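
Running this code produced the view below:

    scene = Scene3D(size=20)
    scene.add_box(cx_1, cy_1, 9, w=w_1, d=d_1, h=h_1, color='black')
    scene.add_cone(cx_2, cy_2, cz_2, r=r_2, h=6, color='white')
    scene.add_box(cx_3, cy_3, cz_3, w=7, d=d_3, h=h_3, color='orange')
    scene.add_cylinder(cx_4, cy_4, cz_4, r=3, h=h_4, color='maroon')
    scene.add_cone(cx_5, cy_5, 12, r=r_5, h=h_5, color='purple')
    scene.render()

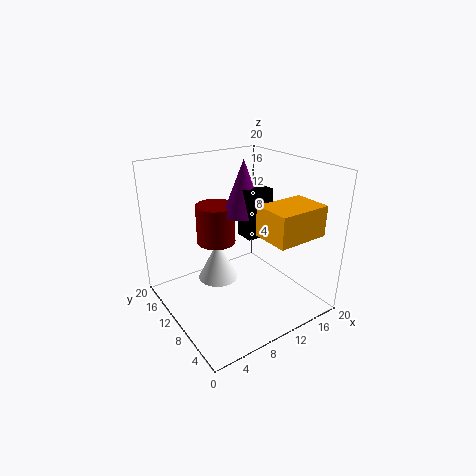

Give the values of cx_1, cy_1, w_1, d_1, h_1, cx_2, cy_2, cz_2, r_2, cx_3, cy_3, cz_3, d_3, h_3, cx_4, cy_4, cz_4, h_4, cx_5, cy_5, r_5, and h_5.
cx_1 = 12; cy_1 = 10; w_1 = 4; d_1 = 3; h_1 = 7; cx_2 = 9; cy_2 = 14; cz_2 = 2; r_2 = 3; cx_3 = 10; cy_3 = 1; cz_3 = 12; d_3 = 5; h_3 = 4; cx_4 = 10; cy_4 = 16; cz_4 = 7; h_4 = 6; cx_5 = 13; cy_5 = 13; r_5 = 3; h_5 = 8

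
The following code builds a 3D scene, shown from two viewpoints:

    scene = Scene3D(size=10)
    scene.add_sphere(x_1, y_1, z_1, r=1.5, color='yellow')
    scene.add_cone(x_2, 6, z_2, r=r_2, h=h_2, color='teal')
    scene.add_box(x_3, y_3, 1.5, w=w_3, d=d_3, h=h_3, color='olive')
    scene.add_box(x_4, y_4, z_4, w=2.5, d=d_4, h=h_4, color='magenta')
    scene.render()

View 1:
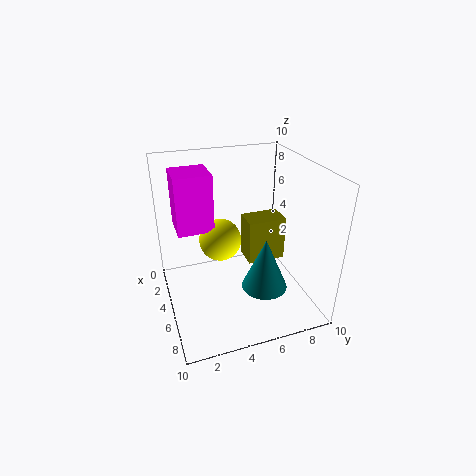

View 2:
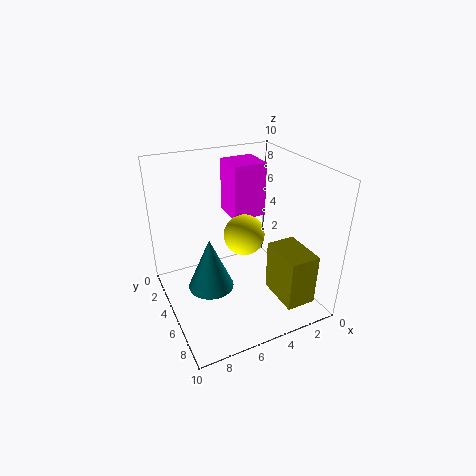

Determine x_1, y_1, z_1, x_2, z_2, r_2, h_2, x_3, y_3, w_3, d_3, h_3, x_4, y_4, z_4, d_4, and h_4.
x_1 = 4
y_1 = 4
z_1 = 4.5
x_2 = 7.5
z_2 = 2.5
r_2 = 1.5
h_2 = 3.5
x_3 = 1.5
y_3 = 6.5
w_3 = 2
d_3 = 3
h_3 = 3.5
x_4 = 2
y_4 = 1
z_4 = 5.5
d_4 = 2.5
h_4 = 4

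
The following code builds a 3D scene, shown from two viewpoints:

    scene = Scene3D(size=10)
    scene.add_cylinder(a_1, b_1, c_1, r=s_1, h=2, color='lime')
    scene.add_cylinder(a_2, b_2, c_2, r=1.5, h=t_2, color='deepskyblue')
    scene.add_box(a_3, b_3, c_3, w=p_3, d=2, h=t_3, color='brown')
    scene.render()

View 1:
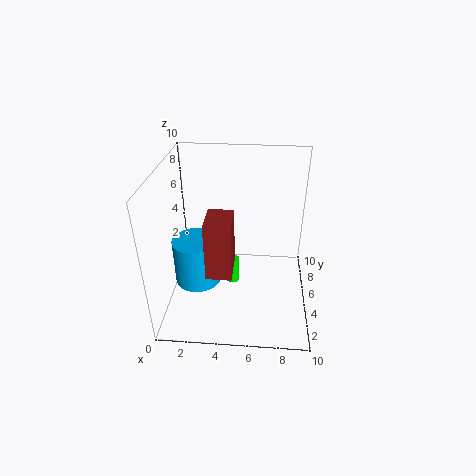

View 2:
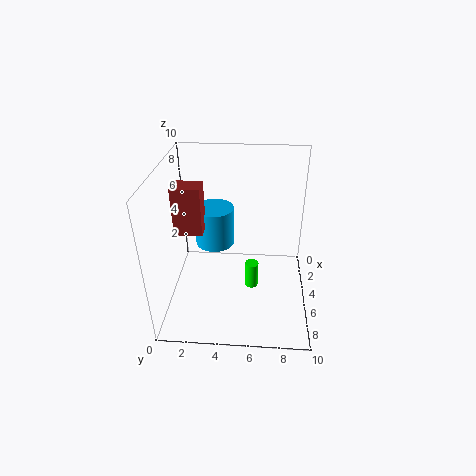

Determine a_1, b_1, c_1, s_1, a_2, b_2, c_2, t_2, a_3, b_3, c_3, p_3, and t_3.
a_1 = 4.5
b_1 = 6
c_1 = 0.5
s_1 = 0.5
a_2 = 2.5
b_2 = 3
c_2 = 3
t_2 = 3
a_3 = 3.5
b_3 = 0.5
c_3 = 5
p_3 = 1.5
t_3 = 3.5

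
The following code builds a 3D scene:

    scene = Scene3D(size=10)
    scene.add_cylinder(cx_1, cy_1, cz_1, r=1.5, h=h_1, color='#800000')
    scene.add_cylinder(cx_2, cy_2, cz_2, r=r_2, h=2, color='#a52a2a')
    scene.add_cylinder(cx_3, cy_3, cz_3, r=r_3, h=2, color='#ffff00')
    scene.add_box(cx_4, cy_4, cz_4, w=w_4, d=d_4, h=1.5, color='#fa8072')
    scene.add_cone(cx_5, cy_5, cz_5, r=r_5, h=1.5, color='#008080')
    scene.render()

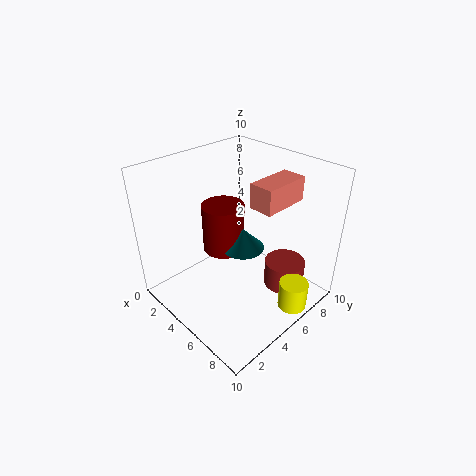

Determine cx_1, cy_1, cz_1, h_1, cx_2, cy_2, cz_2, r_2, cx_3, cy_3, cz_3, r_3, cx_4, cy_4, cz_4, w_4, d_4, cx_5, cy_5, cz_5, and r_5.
cx_1 = 3.5
cy_1 = 5
cz_1 = 3.5
h_1 = 3.5
cx_2 = 7
cy_2 = 8
cz_2 = 0.5
r_2 = 1.5
cx_3 = 9
cy_3 = 6.5
cz_3 = 0.5
r_3 = 1
cx_4 = 7
cy_4 = 4
cz_4 = 8.5
w_4 = 1.5
d_4 = 3
cx_5 = 5
cy_5 = 5.5
cz_5 = 4
r_5 = 1.5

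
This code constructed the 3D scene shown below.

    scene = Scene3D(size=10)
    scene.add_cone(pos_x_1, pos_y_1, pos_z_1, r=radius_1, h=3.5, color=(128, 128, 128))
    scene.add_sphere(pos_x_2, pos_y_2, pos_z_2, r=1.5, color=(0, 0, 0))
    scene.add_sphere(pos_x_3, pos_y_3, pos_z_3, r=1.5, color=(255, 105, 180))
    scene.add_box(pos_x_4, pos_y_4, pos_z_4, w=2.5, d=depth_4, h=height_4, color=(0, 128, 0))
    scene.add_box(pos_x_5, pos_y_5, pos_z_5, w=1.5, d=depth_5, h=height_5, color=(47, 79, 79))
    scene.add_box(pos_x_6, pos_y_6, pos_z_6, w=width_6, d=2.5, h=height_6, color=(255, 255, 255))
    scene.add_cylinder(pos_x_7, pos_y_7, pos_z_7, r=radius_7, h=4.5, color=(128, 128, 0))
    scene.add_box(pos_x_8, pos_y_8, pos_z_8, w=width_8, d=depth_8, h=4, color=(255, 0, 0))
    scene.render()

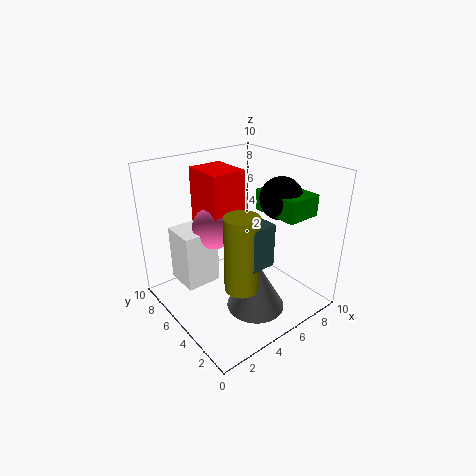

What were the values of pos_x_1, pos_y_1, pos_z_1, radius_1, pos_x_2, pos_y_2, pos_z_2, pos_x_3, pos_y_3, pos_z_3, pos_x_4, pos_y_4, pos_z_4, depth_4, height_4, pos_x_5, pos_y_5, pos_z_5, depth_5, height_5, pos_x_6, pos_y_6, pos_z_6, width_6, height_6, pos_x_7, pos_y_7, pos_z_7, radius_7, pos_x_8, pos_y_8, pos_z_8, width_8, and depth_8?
pos_x_1 = 5, pos_y_1 = 3, pos_z_1 = 0.5, radius_1 = 2, pos_x_2 = 8, pos_y_2 = 4, pos_z_2 = 7.5, pos_x_3 = 4, pos_y_3 = 6.5, pos_z_3 = 5.5, pos_x_4 = 7, pos_y_4 = 2, pos_z_4 = 6.5, depth_4 = 3.5, height_4 = 1.5, pos_x_5 = 2.5, pos_y_5 = 0.5, pos_z_5 = 5.5, depth_5 = 2.5, height_5 = 2.5, pos_x_6 = 1.5, pos_y_6 = 6, pos_z_6 = 1.5, width_6 = 2.5, height_6 = 4, pos_x_7 = 2.5, pos_y_7 = 1.5, pos_z_7 = 4, radius_7 = 1, pos_x_8 = 3.5, pos_y_8 = 5.5, pos_z_8 = 5.5, width_8 = 2.5, depth_8 = 3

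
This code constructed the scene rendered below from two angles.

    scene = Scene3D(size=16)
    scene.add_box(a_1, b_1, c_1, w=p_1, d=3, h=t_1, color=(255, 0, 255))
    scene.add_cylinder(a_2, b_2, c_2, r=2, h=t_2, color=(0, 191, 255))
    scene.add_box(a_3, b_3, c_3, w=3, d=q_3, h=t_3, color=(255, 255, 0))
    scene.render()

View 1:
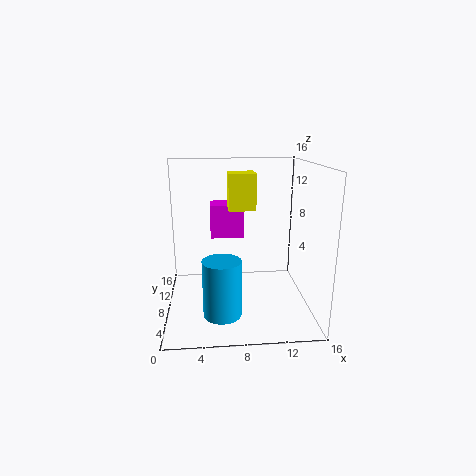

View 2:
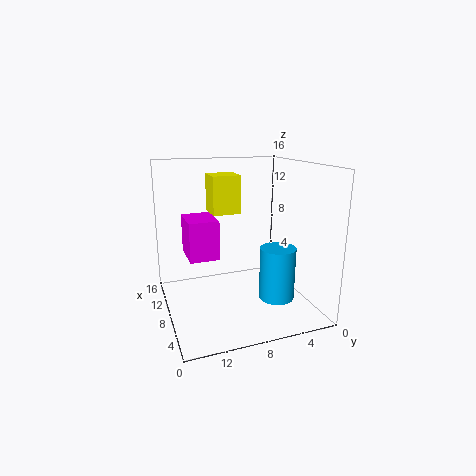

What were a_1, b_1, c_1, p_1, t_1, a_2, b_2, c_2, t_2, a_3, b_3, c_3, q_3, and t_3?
a_1 = 5; b_1 = 11; c_1 = 7; p_1 = 4; t_1 = 4; a_2 = 6; b_2 = 4; c_2 = 1; t_2 = 6; a_3 = 7; b_3 = 8; c_3 = 11; q_3 = 3; t_3 = 4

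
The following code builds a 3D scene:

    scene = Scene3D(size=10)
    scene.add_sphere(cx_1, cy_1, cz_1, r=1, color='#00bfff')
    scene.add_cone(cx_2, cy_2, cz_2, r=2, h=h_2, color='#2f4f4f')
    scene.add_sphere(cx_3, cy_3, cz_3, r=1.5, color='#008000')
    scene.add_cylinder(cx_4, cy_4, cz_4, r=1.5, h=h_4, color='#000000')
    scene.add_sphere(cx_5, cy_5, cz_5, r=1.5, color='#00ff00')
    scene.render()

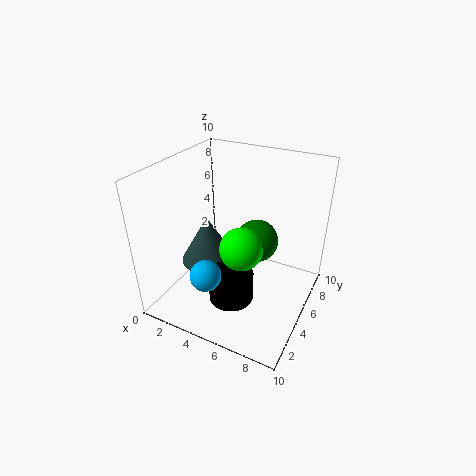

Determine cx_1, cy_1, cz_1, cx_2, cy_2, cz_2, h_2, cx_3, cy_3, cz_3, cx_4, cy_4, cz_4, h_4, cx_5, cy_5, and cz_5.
cx_1 = 4.5
cy_1 = 1.5
cz_1 = 4
cx_2 = 2.5
cy_2 = 5
cz_2 = 2.5
h_2 = 3.5
cx_3 = 6
cy_3 = 6
cz_3 = 4.5
cx_4 = 5.5
cy_4 = 3
cz_4 = 1.5
h_4 = 2
cx_5 = 5.5
cy_5 = 4.5
cz_5 = 4.5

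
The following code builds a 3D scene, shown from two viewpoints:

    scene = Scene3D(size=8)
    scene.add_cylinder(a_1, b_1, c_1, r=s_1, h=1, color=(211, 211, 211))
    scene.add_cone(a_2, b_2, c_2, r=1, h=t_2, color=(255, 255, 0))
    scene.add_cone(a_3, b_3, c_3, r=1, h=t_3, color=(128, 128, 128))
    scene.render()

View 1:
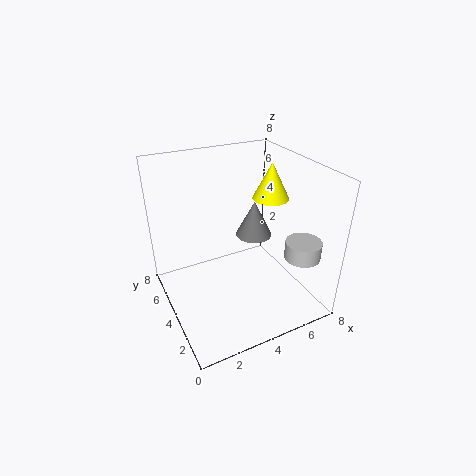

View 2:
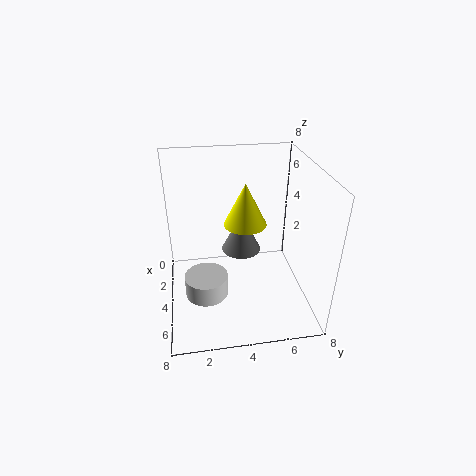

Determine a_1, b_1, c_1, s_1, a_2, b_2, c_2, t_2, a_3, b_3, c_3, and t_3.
a_1 = 7, b_1 = 2, c_1 = 3, s_1 = 1, a_2 = 6, b_2 = 4, c_2 = 6, t_2 = 2, a_3 = 5, b_3 = 4, c_3 = 4, t_3 = 2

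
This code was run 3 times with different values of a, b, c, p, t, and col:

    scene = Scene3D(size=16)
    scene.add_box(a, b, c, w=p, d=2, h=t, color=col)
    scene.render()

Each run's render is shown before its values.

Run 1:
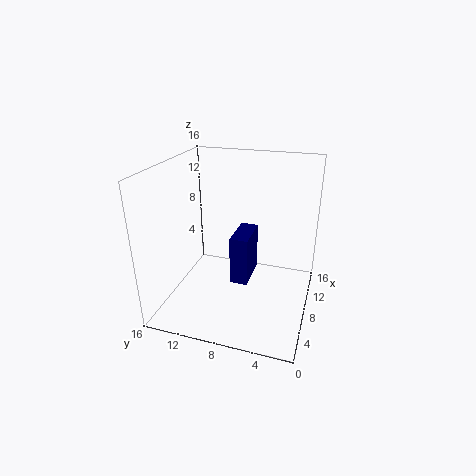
a = 6.5
b = 6.5
c = 3
p = 4.5
t = 5.5
col = 'navy'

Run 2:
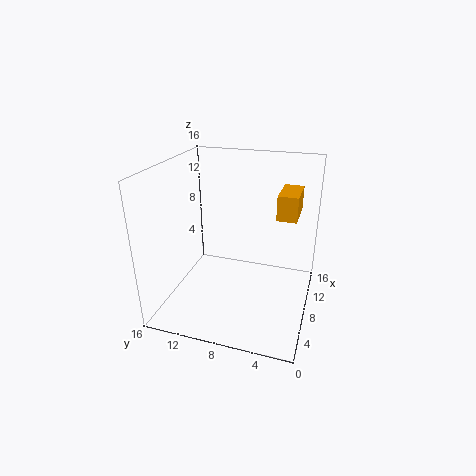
a = 6
b = 1.5
c = 11.5
p = 4
t = 2.5
col = 'orange'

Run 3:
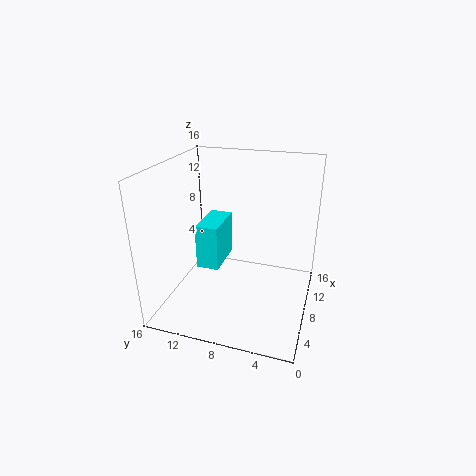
a = 0.5
b = 7.5
c = 8.5
p = 4
t = 4
col = 'cyan'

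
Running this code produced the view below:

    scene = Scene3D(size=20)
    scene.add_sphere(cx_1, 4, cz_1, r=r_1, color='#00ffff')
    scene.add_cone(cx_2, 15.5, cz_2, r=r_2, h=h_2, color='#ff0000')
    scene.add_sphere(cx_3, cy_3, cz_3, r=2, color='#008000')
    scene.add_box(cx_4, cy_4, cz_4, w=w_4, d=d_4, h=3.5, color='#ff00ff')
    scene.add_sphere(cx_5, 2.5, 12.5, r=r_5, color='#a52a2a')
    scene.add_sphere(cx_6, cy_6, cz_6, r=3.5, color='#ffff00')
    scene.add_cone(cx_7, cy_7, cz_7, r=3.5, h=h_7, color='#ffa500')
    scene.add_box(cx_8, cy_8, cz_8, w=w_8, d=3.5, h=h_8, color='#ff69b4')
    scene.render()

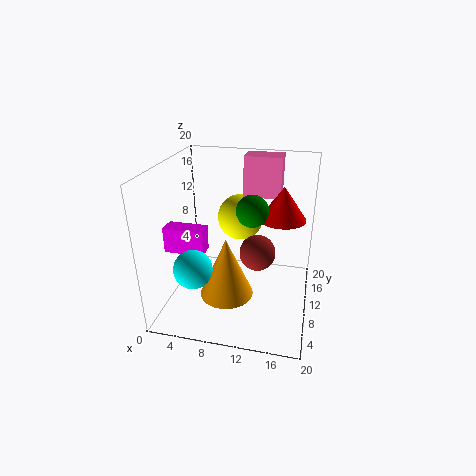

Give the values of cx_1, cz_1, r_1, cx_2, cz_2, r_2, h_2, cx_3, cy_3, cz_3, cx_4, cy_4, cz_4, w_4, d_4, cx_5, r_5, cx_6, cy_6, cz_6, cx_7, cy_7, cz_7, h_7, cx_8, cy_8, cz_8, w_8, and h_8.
cx_1 = 5.5, cz_1 = 8, r_1 = 2.5, cx_2 = 15.5, cz_2 = 11, r_2 = 3.5, h_2 = 5, cx_3 = 12.5, cy_3 = 7, cz_3 = 15.5, cx_4 = 0.5, cy_4 = 6.5, cz_4 = 8.5, w_4 = 5.5, d_4 = 2.5, cx_5 = 14, r_5 = 2, cx_6 = 9, cy_6 = 16, cz_6 = 10.5, cx_7 = 9.5, cy_7 = 5.5, cz_7 = 4, h_7 = 8, cx_8 = 9.5, cy_8 = 15.5, cz_8 = 14, w_8 = 5.5, h_8 = 6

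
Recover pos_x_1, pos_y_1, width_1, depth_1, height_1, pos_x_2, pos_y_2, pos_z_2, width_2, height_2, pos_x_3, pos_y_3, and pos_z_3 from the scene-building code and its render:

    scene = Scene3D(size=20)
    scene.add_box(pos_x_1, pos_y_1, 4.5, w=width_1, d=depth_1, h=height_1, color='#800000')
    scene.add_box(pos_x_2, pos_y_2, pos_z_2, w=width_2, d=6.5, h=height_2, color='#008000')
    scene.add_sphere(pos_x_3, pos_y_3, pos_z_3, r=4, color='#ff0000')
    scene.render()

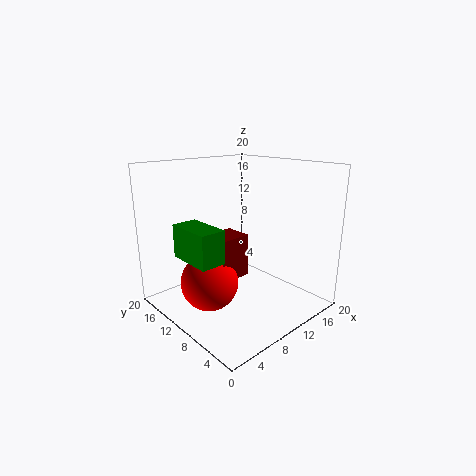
pos_x_1 = 6.5; pos_y_1 = 9; width_1 = 4.5; depth_1 = 4; height_1 = 6; pos_x_2 = 2.5; pos_y_2 = 8; pos_z_2 = 8; width_2 = 3.5; height_2 = 4.5; pos_x_3 = 6; pos_y_3 = 11.5; pos_z_3 = 4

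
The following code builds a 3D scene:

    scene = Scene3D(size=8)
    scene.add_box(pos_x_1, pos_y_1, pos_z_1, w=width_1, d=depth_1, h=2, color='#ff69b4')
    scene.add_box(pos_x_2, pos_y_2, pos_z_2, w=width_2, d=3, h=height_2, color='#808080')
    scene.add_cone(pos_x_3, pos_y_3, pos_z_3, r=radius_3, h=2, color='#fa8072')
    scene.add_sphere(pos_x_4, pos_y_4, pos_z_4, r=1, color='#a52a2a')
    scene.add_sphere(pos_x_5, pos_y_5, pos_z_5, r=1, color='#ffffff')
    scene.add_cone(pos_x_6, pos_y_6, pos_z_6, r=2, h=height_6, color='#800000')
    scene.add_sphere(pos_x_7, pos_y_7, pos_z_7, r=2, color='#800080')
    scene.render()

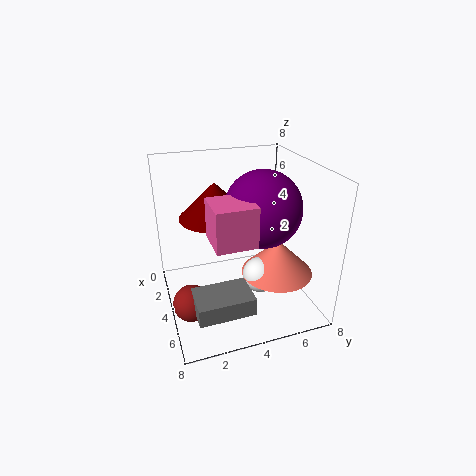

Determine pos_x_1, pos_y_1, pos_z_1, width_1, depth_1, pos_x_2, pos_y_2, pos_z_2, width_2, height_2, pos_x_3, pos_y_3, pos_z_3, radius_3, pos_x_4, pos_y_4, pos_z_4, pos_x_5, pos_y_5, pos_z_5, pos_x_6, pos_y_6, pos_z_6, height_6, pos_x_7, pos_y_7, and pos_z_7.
pos_x_1 = 5; pos_y_1 = 2; pos_z_1 = 5; width_1 = 2; depth_1 = 2; pos_x_2 = 5; pos_y_2 = 1; pos_z_2 = 1; width_2 = 2; height_2 = 1; pos_x_3 = 5; pos_y_3 = 6; pos_z_3 = 2; radius_3 = 2; pos_x_4 = 5; pos_y_4 = 1; pos_z_4 = 1; pos_x_5 = 5; pos_y_5 = 5; pos_z_5 = 2; pos_x_6 = 3; pos_y_6 = 3; pos_z_6 = 5; height_6 = 2; pos_x_7 = 5; pos_y_7 = 5; pos_z_7 = 6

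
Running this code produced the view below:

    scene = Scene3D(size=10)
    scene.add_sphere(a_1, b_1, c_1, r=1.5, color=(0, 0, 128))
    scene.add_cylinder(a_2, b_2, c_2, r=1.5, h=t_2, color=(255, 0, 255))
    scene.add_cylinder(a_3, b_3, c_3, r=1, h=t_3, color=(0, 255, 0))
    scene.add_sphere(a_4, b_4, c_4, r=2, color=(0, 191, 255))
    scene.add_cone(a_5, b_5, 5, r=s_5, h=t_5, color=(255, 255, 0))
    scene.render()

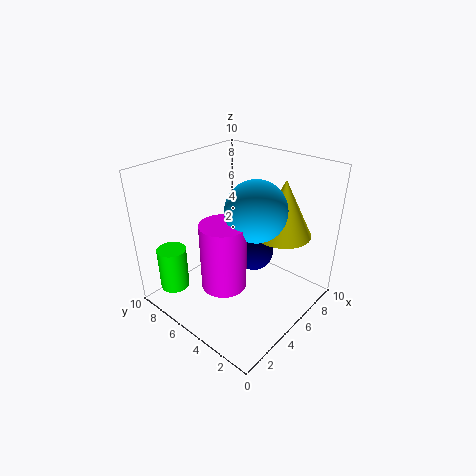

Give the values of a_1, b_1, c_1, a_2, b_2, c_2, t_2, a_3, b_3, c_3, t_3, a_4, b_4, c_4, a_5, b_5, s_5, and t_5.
a_1 = 7.5
b_1 = 5.5
c_1 = 2.5
a_2 = 3
b_2 = 4.5
c_2 = 2.5
t_2 = 4.5
a_3 = 1.5
b_3 = 8
c_3 = 1.5
t_3 = 3
a_4 = 5
b_4 = 3.5
c_4 = 7.5
a_5 = 7.5
b_5 = 3
s_5 = 2
t_5 = 4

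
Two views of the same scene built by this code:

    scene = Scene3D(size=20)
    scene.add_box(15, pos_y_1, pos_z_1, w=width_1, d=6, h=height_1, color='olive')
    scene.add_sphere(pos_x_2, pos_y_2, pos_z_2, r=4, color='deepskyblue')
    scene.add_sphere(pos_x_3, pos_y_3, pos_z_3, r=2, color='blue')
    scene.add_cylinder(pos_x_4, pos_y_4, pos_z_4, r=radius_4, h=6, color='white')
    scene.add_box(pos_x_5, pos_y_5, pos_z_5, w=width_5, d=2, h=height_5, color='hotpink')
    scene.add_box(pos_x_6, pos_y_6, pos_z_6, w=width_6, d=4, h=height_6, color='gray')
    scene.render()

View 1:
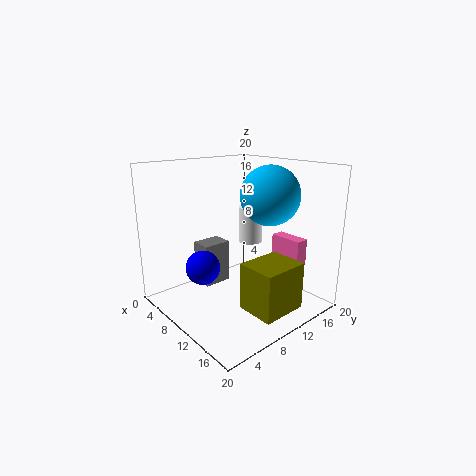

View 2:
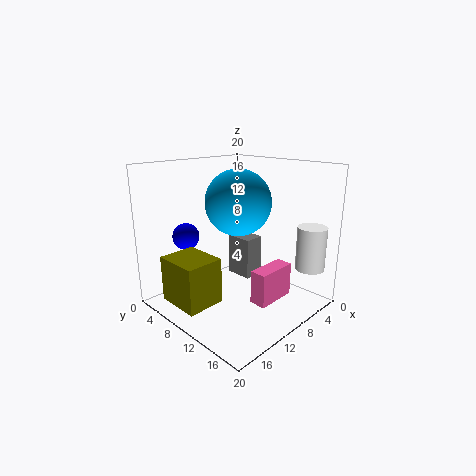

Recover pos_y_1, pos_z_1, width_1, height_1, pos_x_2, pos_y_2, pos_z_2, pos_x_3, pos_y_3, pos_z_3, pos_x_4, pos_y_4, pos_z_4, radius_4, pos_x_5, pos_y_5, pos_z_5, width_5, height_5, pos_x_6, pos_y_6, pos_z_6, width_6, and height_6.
pos_y_1 = 6
pos_z_1 = 3
width_1 = 5
height_1 = 6
pos_x_2 = 13
pos_y_2 = 13
pos_z_2 = 16
pos_x_3 = 13
pos_y_3 = 2
pos_z_3 = 9
pos_x_4 = 4
pos_y_4 = 18
pos_z_4 = 6
radius_4 = 2
pos_x_5 = 10
pos_y_5 = 17
pos_z_5 = 5
width_5 = 5
height_5 = 4
pos_x_6 = 5
pos_y_6 = 6
pos_z_6 = 3
width_6 = 3
height_6 = 6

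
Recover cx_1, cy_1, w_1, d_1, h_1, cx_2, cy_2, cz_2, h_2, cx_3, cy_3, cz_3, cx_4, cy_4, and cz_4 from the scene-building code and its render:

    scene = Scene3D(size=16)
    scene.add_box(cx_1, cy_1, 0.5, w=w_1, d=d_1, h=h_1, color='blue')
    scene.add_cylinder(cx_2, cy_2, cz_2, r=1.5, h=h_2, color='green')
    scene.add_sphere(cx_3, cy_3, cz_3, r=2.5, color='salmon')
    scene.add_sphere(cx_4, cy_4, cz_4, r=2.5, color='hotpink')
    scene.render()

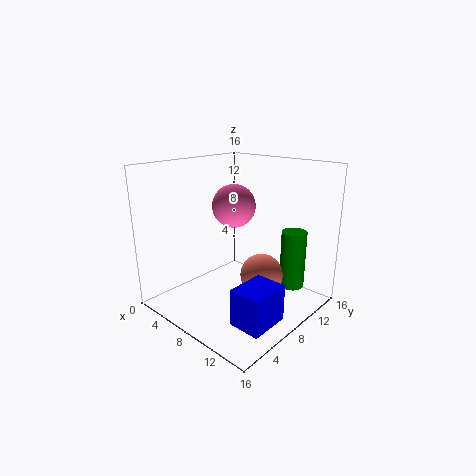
cx_1 = 11
cy_1 = 3.5
w_1 = 3.5
d_1 = 4.5
h_1 = 4
cx_2 = 11.5
cy_2 = 14
cz_2 = 1
h_2 = 7
cx_3 = 9.5
cy_3 = 10.5
cz_3 = 3
cx_4 = 6
cy_4 = 9.5
cz_4 = 11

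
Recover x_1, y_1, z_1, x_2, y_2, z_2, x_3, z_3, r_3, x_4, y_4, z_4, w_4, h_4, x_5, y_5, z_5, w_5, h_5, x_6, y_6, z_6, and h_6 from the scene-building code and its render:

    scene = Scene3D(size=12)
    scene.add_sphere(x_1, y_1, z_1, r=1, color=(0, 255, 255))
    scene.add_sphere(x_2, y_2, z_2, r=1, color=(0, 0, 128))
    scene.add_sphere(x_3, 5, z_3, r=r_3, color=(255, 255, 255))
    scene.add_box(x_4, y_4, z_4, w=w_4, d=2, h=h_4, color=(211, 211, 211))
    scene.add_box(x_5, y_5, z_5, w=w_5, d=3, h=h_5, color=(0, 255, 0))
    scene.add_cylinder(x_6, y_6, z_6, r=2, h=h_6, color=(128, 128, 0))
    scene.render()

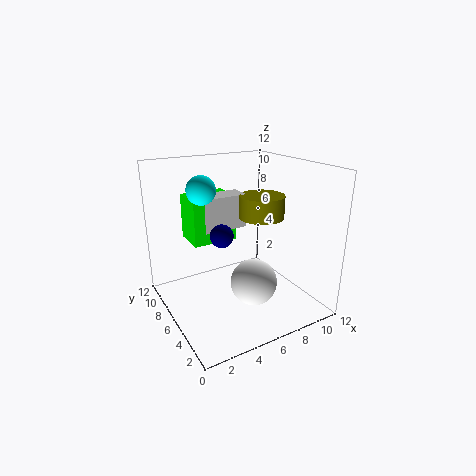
x_1 = 2
y_1 = 4
z_1 = 11
x_2 = 5
y_2 = 7
z_2 = 6
x_3 = 7
z_3 = 2
r_3 = 2
x_4 = 4
y_4 = 8
z_4 = 6
w_4 = 4
h_4 = 3
x_5 = 3
y_5 = 8
z_5 = 5
w_5 = 4
h_5 = 4
x_6 = 9
y_6 = 7
z_6 = 7
h_6 = 2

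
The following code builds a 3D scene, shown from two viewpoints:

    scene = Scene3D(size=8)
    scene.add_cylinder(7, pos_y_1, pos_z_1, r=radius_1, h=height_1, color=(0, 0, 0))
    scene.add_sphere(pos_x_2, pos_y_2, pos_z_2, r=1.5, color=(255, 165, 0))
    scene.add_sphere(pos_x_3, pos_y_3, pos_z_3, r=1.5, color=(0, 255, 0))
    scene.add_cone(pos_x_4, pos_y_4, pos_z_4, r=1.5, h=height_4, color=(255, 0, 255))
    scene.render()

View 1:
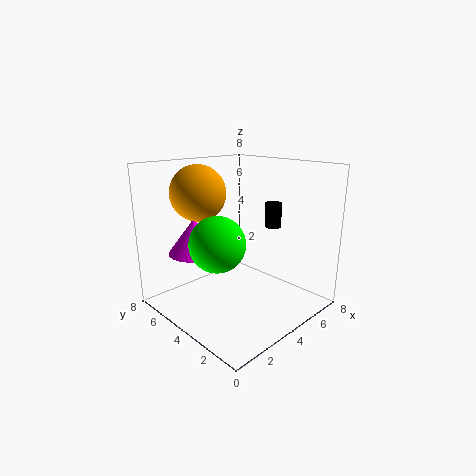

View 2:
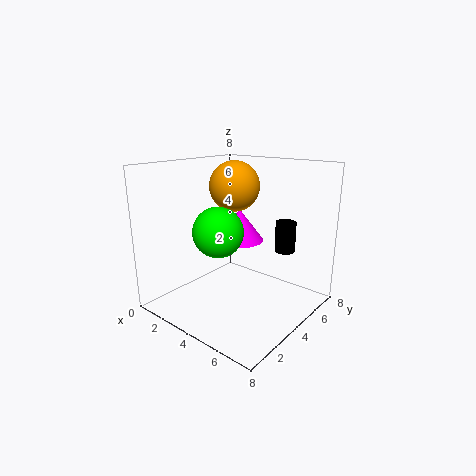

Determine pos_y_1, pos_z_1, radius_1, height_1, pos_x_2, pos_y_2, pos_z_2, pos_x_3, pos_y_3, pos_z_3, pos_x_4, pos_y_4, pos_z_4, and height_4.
pos_y_1 = 4, pos_z_1 = 4, radius_1 = 0.5, height_1 = 1.5, pos_x_2 = 2.5, pos_y_2 = 5.5, pos_z_2 = 6.5, pos_x_3 = 2.5, pos_y_3 = 4, pos_z_3 = 4, pos_x_4 = 2.5, pos_y_4 = 6, pos_z_4 = 3, height_4 = 2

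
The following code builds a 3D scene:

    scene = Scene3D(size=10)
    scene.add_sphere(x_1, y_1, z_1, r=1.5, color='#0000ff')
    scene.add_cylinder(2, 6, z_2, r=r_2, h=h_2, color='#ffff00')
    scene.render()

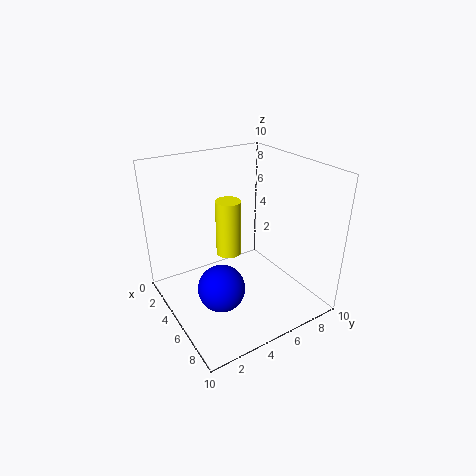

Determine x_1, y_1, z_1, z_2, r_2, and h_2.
x_1 = 7, y_1 = 2.5, z_1 = 3, z_2 = 2, r_2 = 1, h_2 = 4.5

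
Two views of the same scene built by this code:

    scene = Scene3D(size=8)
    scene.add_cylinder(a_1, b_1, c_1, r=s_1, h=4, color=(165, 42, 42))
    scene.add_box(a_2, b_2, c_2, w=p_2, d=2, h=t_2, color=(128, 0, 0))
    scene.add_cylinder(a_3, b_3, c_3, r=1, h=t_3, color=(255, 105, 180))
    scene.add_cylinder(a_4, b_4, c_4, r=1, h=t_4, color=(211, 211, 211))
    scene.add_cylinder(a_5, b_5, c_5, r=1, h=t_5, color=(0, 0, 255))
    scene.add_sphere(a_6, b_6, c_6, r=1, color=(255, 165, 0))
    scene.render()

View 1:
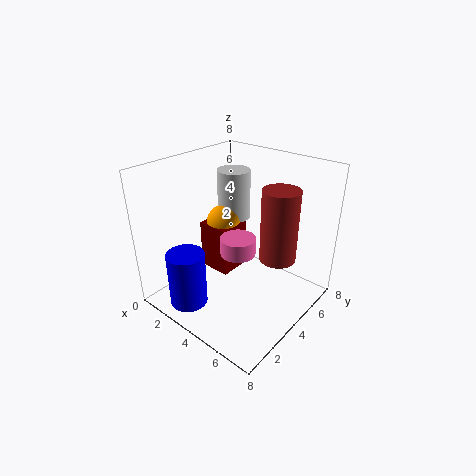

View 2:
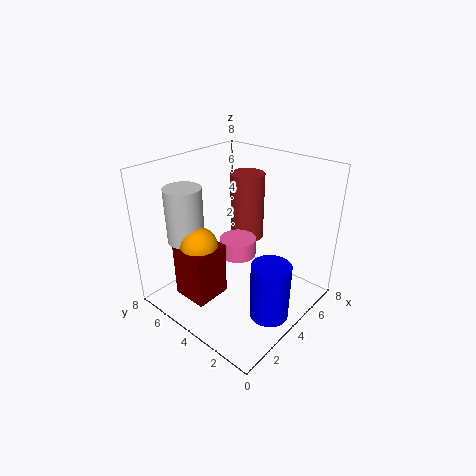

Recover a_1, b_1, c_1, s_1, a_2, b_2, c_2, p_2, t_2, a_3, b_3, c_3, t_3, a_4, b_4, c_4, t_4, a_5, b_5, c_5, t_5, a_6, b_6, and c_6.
a_1 = 6
b_1 = 5
c_1 = 3
s_1 = 1
a_2 = 1
b_2 = 4
c_2 = 1
p_2 = 2
t_2 = 3
a_3 = 4
b_3 = 4
c_3 = 3
t_3 = 1
a_4 = 2
b_4 = 6
c_4 = 4
t_4 = 3
a_5 = 3
b_5 = 1
c_5 = 1
t_5 = 3
a_6 = 2
b_6 = 5
c_6 = 4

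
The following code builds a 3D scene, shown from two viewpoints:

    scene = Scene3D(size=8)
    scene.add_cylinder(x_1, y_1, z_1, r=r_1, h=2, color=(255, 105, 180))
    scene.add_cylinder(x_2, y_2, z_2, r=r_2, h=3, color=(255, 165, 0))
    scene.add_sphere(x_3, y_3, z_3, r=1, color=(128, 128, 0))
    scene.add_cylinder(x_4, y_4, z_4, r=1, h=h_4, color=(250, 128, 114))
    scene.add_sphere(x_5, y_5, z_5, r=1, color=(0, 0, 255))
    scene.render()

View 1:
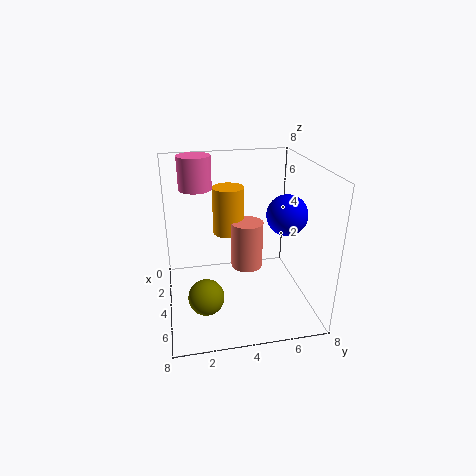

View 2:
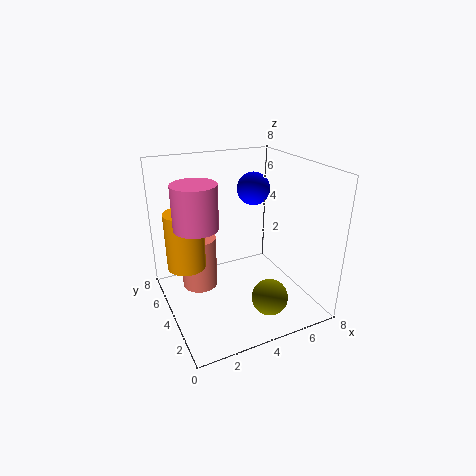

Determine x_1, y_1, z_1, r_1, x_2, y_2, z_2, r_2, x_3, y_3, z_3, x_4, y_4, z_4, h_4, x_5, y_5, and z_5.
x_1 = 1
y_1 = 2
z_1 = 6
r_1 = 1
x_2 = 1
y_2 = 4
z_2 = 3
r_2 = 1
x_3 = 5
y_3 = 2
z_3 = 1
x_4 = 2
y_4 = 5
z_4 = 1
h_4 = 3
x_5 = 6
y_5 = 6
z_5 = 6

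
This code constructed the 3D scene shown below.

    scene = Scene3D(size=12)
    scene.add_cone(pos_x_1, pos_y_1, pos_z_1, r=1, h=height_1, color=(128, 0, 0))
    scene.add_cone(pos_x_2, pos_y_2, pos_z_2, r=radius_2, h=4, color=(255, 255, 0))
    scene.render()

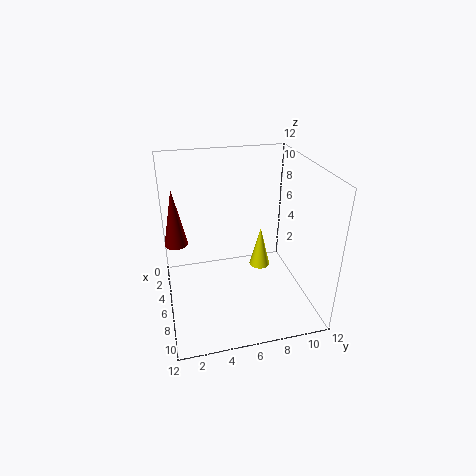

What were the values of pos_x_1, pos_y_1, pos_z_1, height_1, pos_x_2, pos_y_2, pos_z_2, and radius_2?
pos_x_1 = 4
pos_y_1 = 1
pos_z_1 = 5
height_1 = 5
pos_x_2 = 3
pos_y_2 = 9
pos_z_2 = 1
radius_2 = 1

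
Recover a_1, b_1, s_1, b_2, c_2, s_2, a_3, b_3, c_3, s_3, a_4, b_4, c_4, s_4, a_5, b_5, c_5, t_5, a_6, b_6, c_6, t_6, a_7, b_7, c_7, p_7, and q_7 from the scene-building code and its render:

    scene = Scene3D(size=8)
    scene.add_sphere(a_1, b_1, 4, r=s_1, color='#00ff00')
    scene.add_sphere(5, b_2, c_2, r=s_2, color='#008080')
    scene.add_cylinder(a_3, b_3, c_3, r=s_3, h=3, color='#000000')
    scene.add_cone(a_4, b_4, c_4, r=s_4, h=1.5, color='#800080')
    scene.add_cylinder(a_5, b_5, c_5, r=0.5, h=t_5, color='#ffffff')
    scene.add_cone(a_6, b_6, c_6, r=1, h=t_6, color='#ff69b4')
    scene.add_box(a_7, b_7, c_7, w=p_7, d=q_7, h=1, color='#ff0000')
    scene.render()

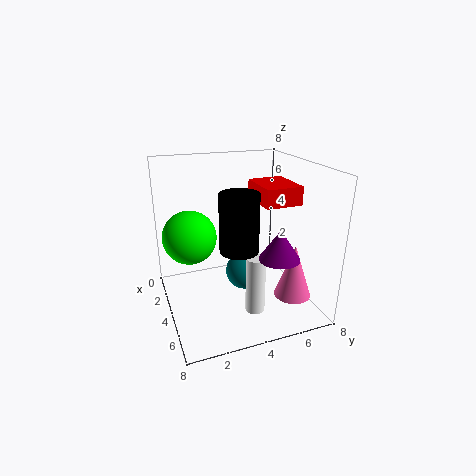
a_1 = 3
b_1 = 1.5
s_1 = 1.5
b_2 = 4
c_2 = 2.5
s_2 = 1
a_3 = 5.5
b_3 = 3.5
c_3 = 4
s_3 = 1
a_4 = 7
b_4 = 5
c_4 = 4
s_4 = 1
a_5 = 6.5
b_5 = 4
c_5 = 1
t_5 = 3
a_6 = 6
b_6 = 6.5
c_6 = 1
t_6 = 3
a_7 = 3
b_7 = 5
c_7 = 6
p_7 = 2.5
q_7 = 2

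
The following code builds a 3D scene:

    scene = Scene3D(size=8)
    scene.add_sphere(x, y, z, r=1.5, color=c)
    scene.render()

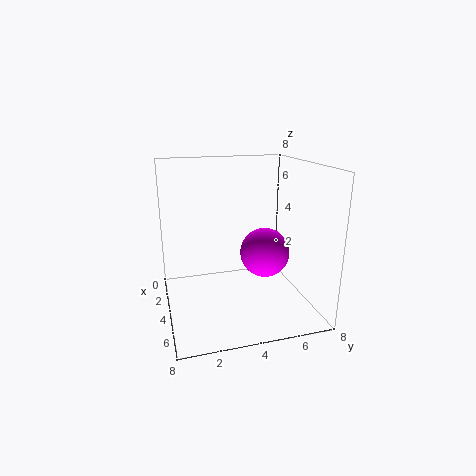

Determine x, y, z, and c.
x = 3; y = 6; z = 2.5; c = 'magenta'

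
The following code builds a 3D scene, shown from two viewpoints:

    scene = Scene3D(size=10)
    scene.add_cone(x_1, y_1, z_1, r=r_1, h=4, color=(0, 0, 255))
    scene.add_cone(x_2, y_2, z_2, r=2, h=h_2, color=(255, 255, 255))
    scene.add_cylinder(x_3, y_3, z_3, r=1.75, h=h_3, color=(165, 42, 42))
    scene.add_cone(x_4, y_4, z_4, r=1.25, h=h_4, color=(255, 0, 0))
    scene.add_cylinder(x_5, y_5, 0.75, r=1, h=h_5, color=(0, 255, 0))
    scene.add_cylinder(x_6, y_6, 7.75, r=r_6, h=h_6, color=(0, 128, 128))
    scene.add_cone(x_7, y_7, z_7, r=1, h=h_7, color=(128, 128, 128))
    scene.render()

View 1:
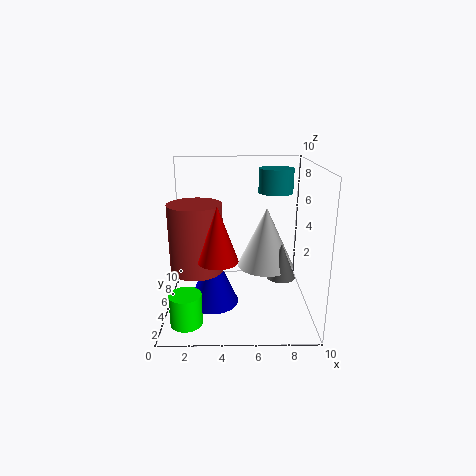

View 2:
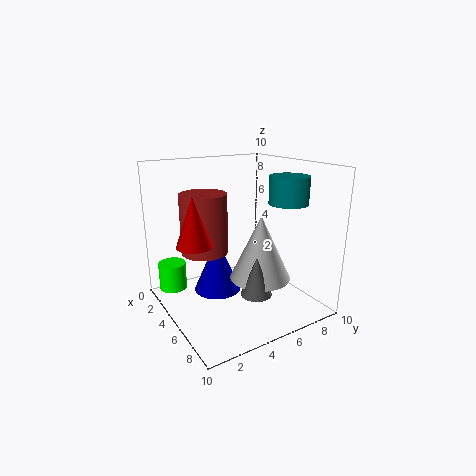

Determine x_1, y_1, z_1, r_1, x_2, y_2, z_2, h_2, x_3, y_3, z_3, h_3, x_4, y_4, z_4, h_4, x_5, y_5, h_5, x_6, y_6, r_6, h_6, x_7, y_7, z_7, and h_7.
x_1 = 3.25; y_1 = 4.25; z_1 = 0.5; r_1 = 1.75; x_2 = 7; y_2 = 5.5; z_2 = 2.75; h_2 = 4.25; x_3 = 2.25; y_3 = 3.75; z_3 = 3.25; h_3 = 4.5; x_4 = 3.75; y_4 = 2.25; z_4 = 4.5; h_4 = 3.5; x_5 = 1.75; y_5 = 1.25; h_5 = 2; x_6 = 7.75; y_6 = 7; r_6 = 1.25; h_6 = 1.75; x_7 = 8; y_7 = 4.5; z_7 = 2.25; h_7 = 2.5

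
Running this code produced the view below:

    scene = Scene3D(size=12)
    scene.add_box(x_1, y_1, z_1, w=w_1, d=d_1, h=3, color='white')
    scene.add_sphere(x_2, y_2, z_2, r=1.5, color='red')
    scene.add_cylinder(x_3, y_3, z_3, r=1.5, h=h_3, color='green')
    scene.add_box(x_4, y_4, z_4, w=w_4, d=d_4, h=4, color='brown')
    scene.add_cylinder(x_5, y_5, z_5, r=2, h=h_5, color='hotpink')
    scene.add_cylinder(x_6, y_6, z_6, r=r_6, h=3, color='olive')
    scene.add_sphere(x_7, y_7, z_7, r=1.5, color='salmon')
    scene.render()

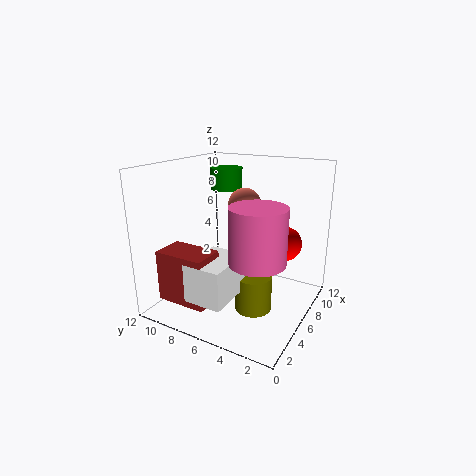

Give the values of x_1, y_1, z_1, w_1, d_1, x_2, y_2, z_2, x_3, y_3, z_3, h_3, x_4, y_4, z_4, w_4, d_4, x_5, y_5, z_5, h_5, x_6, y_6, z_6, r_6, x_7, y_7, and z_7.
x_1 = 0.5
y_1 = 4.5
z_1 = 2.5
w_1 = 4
d_1 = 3
x_2 = 9
y_2 = 3
z_2 = 5
x_3 = 10
y_3 = 9.5
z_3 = 9
h_3 = 2
x_4 = 0.5
y_4 = 6
z_4 = 2
w_4 = 2.5
d_4 = 4
x_5 = 2.5
y_5 = 2.5
z_5 = 6
h_5 = 4
x_6 = 5
y_6 = 4
z_6 = 0.5
r_6 = 1.5
x_7 = 9
y_7 = 7
z_7 = 8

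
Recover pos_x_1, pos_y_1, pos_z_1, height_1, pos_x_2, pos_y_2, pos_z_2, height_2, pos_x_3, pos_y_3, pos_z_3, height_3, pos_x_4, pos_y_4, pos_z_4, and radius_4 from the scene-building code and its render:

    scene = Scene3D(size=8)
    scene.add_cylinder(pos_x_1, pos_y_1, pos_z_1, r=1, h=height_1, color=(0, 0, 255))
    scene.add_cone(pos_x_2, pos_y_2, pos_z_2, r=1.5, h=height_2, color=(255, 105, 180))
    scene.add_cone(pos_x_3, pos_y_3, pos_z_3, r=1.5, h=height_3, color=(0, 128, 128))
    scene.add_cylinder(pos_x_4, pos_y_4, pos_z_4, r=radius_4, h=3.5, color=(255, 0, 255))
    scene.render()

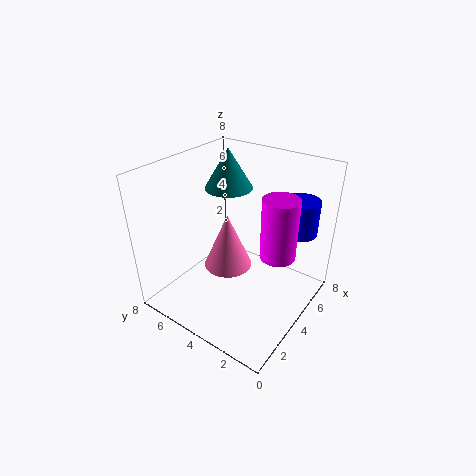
pos_x_1 = 6.5, pos_y_1 = 1.5, pos_z_1 = 4, height_1 = 2, pos_x_2 = 5, pos_y_2 = 5.5, pos_z_2 = 1, height_2 = 3.5, pos_x_3 = 6.5, pos_y_3 = 6.5, pos_z_3 = 5.5, height_3 = 2.5, pos_x_4 = 5, pos_y_4 = 2, pos_z_4 = 3, radius_4 = 1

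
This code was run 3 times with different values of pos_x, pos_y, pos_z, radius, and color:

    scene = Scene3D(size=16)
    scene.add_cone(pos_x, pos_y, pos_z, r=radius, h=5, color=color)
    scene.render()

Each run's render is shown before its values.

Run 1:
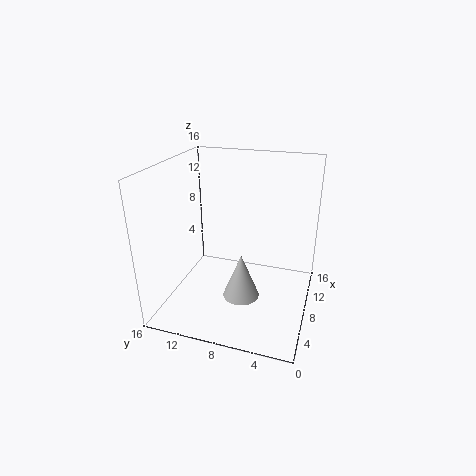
pos_x = 6
pos_y = 7
pos_z = 2
radius = 2
color = 'lightgray'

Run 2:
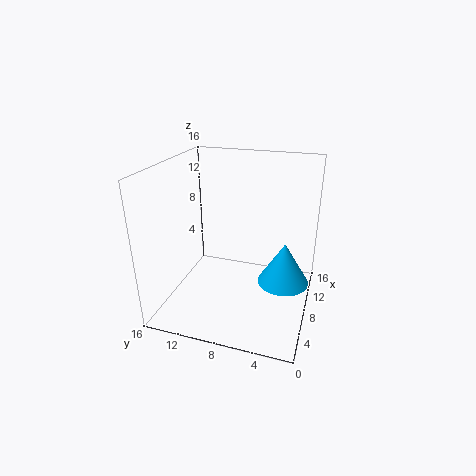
pos_x = 10
pos_y = 3
pos_z = 2
radius = 3
color = 'deepskyblue'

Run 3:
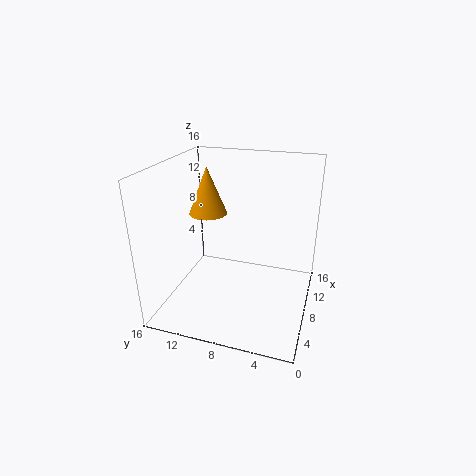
pos_x = 7
pos_y = 11
pos_z = 11
radius = 2
color = 'orange'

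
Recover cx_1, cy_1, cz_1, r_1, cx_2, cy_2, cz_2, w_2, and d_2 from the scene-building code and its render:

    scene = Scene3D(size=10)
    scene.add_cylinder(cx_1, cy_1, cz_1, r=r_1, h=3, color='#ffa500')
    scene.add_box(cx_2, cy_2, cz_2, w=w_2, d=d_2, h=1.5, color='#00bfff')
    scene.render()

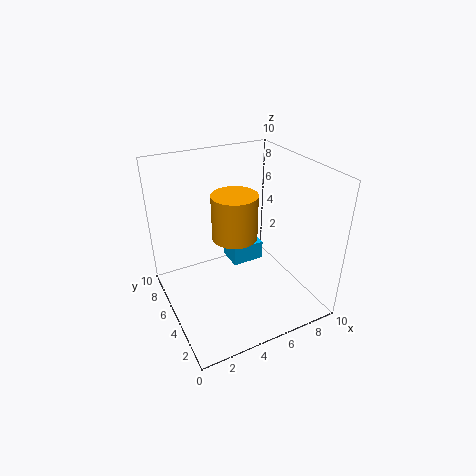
cx_1 = 4.5
cy_1 = 4.5
cz_1 = 5.5
r_1 = 1.5
cx_2 = 5.5
cy_2 = 6.5
cz_2 = 1.5
w_2 = 2.5
d_2 = 2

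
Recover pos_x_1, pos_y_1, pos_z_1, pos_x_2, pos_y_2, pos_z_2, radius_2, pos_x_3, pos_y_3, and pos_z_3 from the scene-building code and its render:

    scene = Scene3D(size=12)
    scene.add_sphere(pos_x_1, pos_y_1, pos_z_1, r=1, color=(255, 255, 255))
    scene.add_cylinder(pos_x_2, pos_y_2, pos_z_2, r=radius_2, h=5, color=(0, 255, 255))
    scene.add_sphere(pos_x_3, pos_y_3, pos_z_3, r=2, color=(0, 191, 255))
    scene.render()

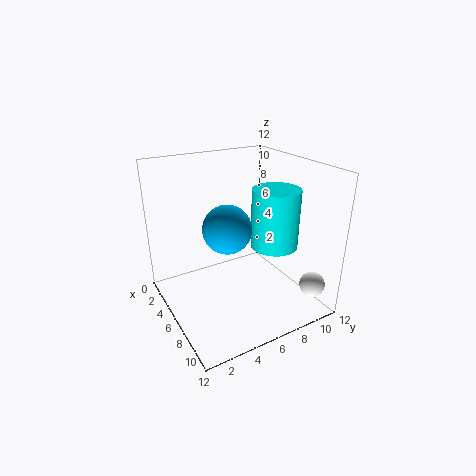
pos_x_1 = 11; pos_y_1 = 10; pos_z_1 = 3; pos_x_2 = 7; pos_y_2 = 9; pos_z_2 = 5; radius_2 = 2; pos_x_3 = 6; pos_y_3 = 5; pos_z_3 = 7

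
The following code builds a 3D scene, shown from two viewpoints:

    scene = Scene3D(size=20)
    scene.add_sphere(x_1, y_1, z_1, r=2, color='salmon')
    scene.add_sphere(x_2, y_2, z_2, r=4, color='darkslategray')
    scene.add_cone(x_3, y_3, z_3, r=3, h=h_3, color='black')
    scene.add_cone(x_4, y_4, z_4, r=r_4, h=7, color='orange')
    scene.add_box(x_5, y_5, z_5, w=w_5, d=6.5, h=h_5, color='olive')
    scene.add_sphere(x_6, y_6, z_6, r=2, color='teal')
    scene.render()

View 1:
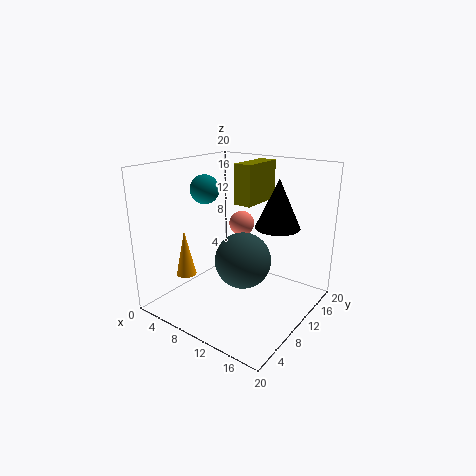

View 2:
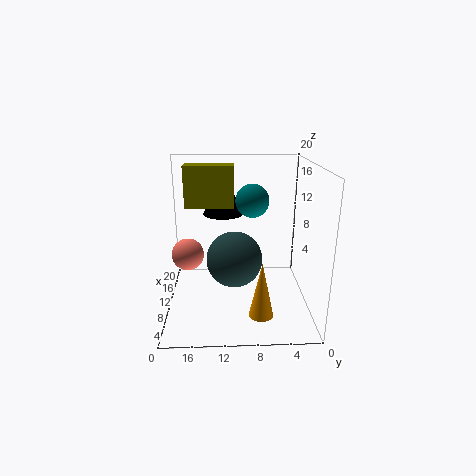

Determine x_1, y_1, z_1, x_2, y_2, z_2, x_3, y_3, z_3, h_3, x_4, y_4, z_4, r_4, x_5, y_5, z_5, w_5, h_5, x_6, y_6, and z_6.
x_1 = 6; y_1 = 16.5; z_1 = 9.5; x_2 = 10.5; y_2 = 10.5; z_2 = 6.5; x_3 = 15; y_3 = 12; z_3 = 12; h_3 = 6.5; x_4 = 2; y_4 = 7.5; z_4 = 3; r_4 = 1.5; x_5 = 9; y_5 = 10.5; z_5 = 14.5; w_5 = 2.5; h_5 = 5.5; x_6 = 5.5; y_6 = 8.5; z_6 = 16.5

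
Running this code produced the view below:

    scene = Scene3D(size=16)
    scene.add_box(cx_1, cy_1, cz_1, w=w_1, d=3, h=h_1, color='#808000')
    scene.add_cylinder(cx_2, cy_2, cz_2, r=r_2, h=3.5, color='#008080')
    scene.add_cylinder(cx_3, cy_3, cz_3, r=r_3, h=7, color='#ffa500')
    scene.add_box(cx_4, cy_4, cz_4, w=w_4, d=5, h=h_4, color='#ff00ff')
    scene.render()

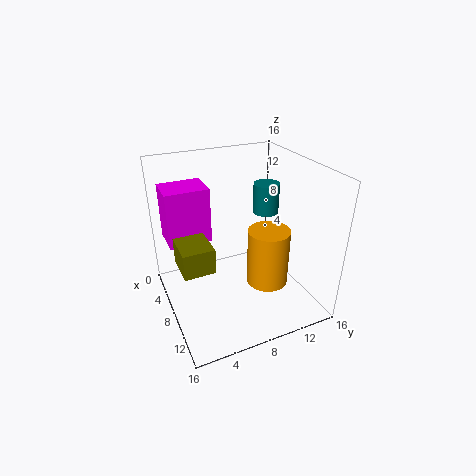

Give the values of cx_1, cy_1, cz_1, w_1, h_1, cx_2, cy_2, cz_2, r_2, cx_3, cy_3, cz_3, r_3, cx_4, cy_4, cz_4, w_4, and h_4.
cx_1 = 9.5, cy_1 = 0.5, cz_1 = 8, w_1 = 3.5, h_1 = 2.5, cx_2 = 6, cy_2 = 12.5, cz_2 = 9.5, r_2 = 1.5, cx_3 = 8, cy_3 = 12, cz_3 = 1, r_3 = 2.5, cx_4 = 1, cy_4 = 1, cz_4 = 6.5, w_4 = 4, h_4 = 6.5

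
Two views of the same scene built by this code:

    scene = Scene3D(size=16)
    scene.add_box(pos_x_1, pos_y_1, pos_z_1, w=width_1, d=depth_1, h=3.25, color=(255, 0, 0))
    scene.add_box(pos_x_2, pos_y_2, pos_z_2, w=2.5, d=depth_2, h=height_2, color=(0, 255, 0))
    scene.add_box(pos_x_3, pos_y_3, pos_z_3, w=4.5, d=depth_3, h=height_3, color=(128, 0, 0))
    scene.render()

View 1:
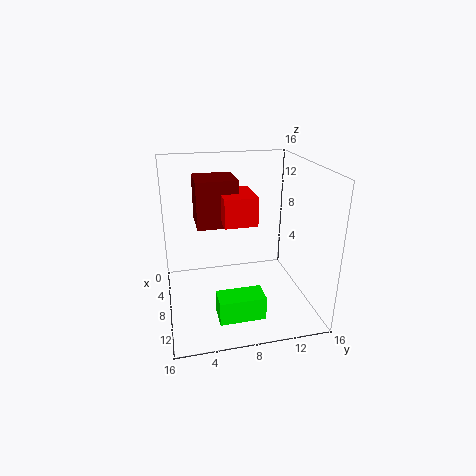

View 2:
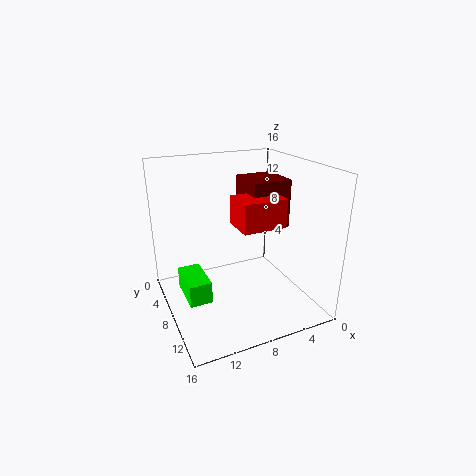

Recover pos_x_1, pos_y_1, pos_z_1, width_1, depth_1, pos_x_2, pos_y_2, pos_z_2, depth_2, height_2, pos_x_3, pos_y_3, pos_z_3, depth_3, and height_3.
pos_x_1 = 3.25
pos_y_1 = 6.5
pos_z_1 = 9.25
width_1 = 5
depth_1 = 3.75
pos_x_2 = 11.75
pos_y_2 = 4.75
pos_z_2 = 1.5
depth_2 = 4.75
height_2 = 2.5
pos_x_3 = 1.75
pos_y_3 = 3.75
pos_z_3 = 8.5
depth_3 = 4.75
height_3 = 5.5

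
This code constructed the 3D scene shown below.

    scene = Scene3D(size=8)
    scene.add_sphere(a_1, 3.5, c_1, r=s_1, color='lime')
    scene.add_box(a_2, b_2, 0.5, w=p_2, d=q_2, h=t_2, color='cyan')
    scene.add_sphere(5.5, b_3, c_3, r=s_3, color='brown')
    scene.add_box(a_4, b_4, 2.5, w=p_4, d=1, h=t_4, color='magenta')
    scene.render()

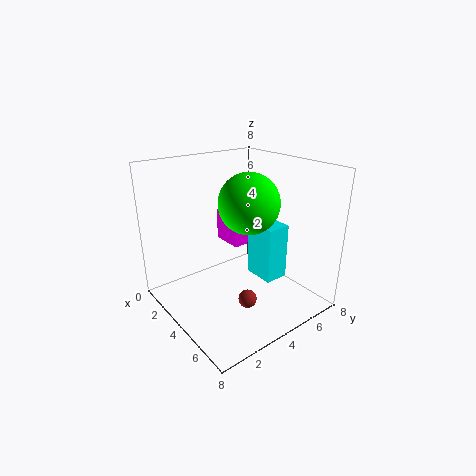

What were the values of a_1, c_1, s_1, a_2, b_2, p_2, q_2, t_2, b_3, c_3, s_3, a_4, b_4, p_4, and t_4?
a_1 = 5.5
c_1 = 6.5
s_1 = 1.5
a_2 = 2.5
b_2 = 6
p_2 = 2
q_2 = 1.5
t_2 = 3.5
b_3 = 3.5
c_3 = 1
s_3 = 0.5
a_4 = 0.5
b_4 = 5
p_4 = 2
t_4 = 2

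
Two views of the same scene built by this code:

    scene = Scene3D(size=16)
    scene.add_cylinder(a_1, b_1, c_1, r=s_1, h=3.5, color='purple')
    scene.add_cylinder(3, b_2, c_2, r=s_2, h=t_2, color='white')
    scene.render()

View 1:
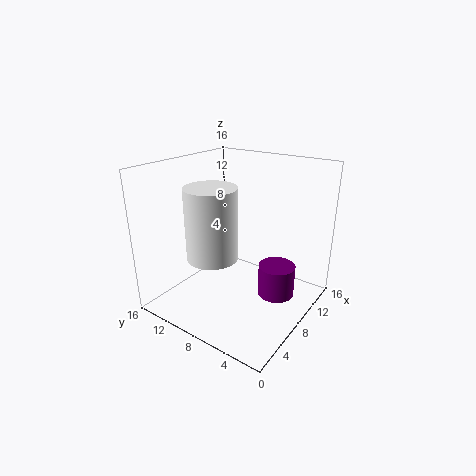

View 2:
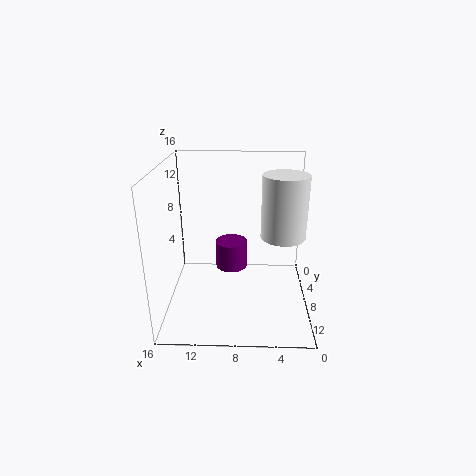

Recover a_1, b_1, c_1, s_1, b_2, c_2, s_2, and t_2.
a_1 = 9, b_1 = 3.5, c_1 = 2, s_1 = 2, b_2 = 7.5, c_2 = 8, s_2 = 2.5, t_2 = 7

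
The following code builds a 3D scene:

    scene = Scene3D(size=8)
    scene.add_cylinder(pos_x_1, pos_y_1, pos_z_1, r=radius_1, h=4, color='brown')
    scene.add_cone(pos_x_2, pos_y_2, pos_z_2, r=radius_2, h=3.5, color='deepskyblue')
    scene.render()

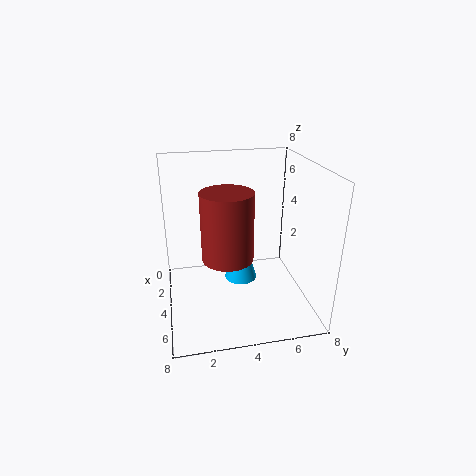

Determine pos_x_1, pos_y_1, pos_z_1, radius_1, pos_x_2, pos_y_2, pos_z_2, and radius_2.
pos_x_1 = 3.5
pos_y_1 = 3.5
pos_z_1 = 2.5
radius_1 = 1.5
pos_x_2 = 2.5
pos_y_2 = 4.5
pos_z_2 = 0.5
radius_2 = 1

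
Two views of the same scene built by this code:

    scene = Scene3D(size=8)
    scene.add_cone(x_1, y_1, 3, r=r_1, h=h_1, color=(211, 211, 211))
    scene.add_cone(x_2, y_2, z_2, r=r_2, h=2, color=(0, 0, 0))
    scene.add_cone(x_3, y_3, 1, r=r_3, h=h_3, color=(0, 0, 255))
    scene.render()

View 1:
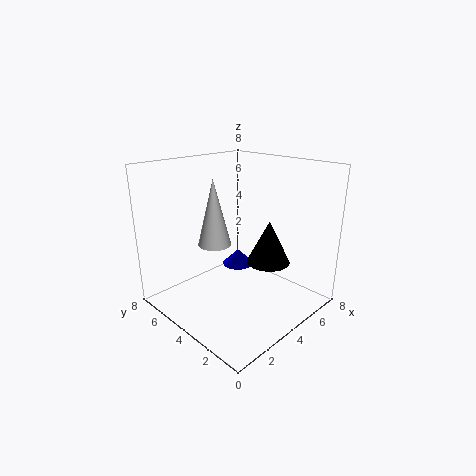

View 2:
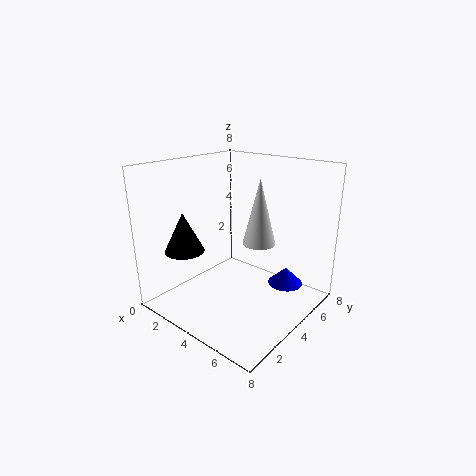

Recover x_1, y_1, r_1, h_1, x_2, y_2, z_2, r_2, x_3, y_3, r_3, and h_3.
x_1 = 4, y_1 = 6, r_1 = 1, h_1 = 4, x_2 = 3, y_2 = 1, z_2 = 4, r_2 = 1, x_3 = 6, y_3 = 6, r_3 = 1, h_3 = 1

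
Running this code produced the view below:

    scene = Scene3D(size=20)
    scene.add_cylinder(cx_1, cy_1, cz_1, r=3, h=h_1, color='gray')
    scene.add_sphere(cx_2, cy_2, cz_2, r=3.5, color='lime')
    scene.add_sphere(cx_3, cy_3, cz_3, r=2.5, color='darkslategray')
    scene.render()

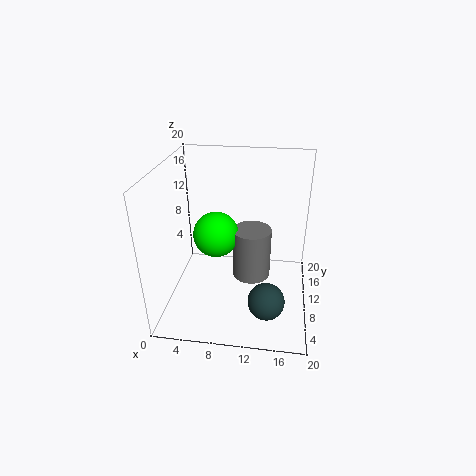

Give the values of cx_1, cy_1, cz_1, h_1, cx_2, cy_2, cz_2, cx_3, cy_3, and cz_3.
cx_1 = 11.5, cy_1 = 14.5, cz_1 = 1, h_1 = 8, cx_2 = 6, cy_2 = 14, cz_2 = 8, cx_3 = 14.5, cy_3 = 5.5, cz_3 = 3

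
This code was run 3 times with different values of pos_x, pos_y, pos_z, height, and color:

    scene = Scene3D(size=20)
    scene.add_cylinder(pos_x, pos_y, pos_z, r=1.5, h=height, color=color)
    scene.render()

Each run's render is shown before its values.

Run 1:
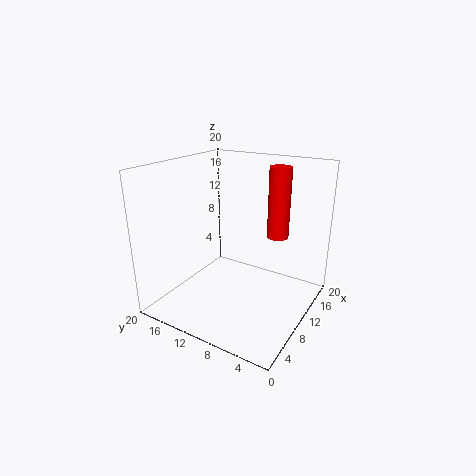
pos_x = 13.25
pos_y = 5.5
pos_z = 10
height = 9.75
color = 'red'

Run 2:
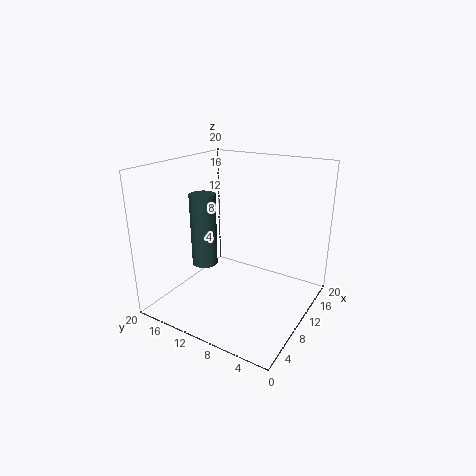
pos_x = 2.75
pos_y = 10.25
pos_z = 9.5
height = 8.5
color = 'darkslategray'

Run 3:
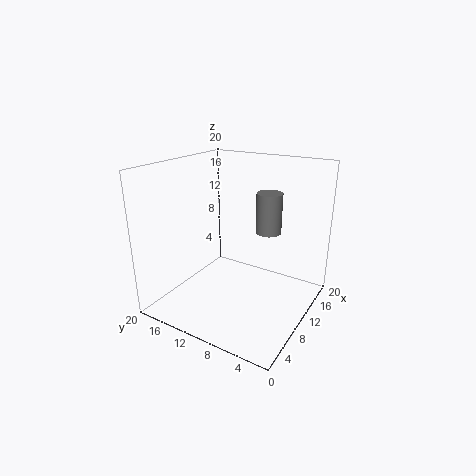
pos_x = 7
pos_y = 4
pos_z = 13.25
height = 4.75
color = 'gray'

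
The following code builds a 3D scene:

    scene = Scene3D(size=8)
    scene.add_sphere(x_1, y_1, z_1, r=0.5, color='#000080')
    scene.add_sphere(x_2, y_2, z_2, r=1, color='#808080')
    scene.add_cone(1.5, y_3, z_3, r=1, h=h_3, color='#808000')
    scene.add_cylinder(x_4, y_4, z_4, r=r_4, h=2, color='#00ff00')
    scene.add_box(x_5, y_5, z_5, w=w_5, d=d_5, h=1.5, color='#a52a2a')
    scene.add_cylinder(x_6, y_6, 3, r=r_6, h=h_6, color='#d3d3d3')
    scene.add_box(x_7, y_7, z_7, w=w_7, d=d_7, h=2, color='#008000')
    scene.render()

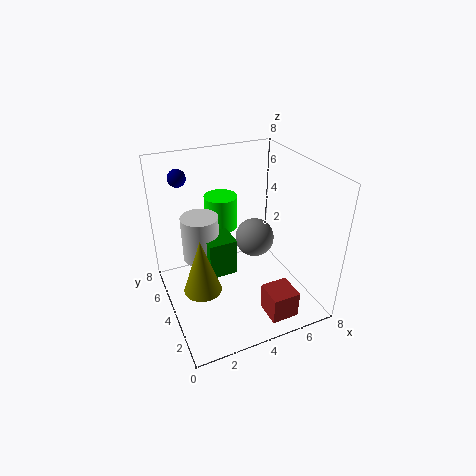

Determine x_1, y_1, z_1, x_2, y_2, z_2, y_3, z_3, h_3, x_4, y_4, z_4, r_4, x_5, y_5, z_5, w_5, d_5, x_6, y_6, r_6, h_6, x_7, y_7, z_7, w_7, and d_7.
x_1 = 1.5, y_1 = 6.5, z_1 = 7, x_2 = 4.5, y_2 = 3, z_2 = 4.5, y_3 = 3, z_3 = 2, h_3 = 3, x_4 = 4, y_4 = 6.5, z_4 = 3.5, r_4 = 1, x_5 = 4.5, y_5 = 0.5, z_5 = 0.5, w_5 = 1.5, d_5 = 1.5, x_6 = 2, y_6 = 4.5, r_6 = 1, h_6 = 2.5, x_7 = 2, y_7 = 3, z_7 = 2.5, w_7 = 1.5, d_7 = 1.5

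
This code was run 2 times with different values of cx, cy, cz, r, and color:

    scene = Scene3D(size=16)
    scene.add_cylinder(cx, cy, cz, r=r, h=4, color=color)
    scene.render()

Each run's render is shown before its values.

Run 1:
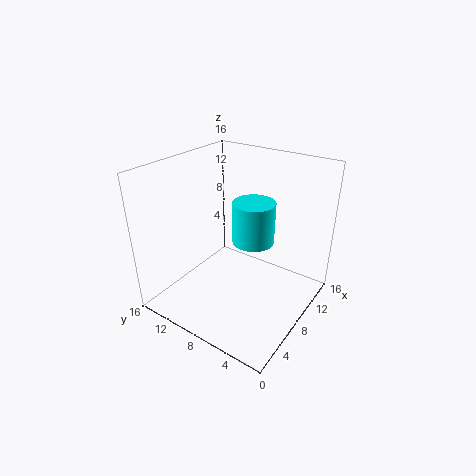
cx = 5.5, cy = 4.5, cz = 10, r = 2, color = 'cyan'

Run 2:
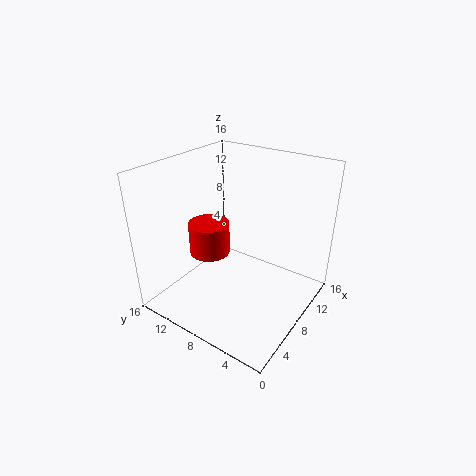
cx = 9, cy = 13, cz = 4, r = 2.5, color = 'red'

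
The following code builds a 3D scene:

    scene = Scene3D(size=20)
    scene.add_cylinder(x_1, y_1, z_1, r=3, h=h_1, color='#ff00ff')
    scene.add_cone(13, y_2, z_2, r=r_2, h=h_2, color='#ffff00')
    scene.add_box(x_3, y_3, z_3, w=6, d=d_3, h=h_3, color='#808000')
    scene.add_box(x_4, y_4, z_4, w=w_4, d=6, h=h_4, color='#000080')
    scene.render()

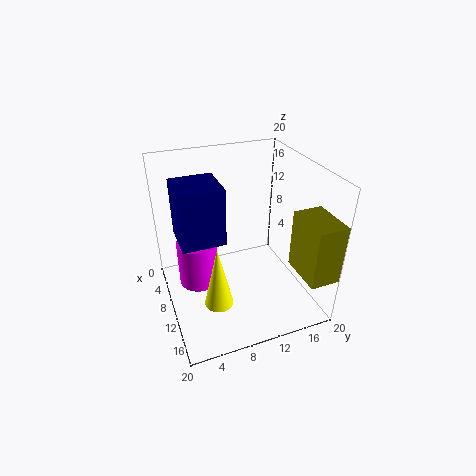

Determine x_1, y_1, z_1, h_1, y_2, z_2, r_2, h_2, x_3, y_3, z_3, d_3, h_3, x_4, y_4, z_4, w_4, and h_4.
x_1 = 6, y_1 = 5, z_1 = 1, h_1 = 7, y_2 = 6, z_2 = 2, r_2 = 2, h_2 = 9, x_3 = 14, y_3 = 16, z_3 = 7, d_3 = 4, h_3 = 8, x_4 = 5, y_4 = 2, z_4 = 10, w_4 = 6, h_4 = 8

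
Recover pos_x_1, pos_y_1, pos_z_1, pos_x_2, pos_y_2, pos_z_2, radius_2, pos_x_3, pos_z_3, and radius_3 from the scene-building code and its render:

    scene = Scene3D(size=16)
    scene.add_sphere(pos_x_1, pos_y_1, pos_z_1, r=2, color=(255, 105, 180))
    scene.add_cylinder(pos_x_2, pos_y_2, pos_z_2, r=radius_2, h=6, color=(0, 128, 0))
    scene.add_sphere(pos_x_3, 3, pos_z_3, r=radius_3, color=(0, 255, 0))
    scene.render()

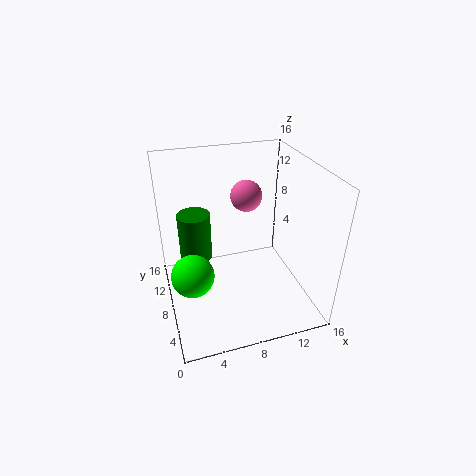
pos_x_1 = 11, pos_y_1 = 14, pos_z_1 = 10, pos_x_2 = 4, pos_y_2 = 13, pos_z_2 = 3, radius_2 = 2, pos_x_3 = 2, pos_z_3 = 8, radius_3 = 2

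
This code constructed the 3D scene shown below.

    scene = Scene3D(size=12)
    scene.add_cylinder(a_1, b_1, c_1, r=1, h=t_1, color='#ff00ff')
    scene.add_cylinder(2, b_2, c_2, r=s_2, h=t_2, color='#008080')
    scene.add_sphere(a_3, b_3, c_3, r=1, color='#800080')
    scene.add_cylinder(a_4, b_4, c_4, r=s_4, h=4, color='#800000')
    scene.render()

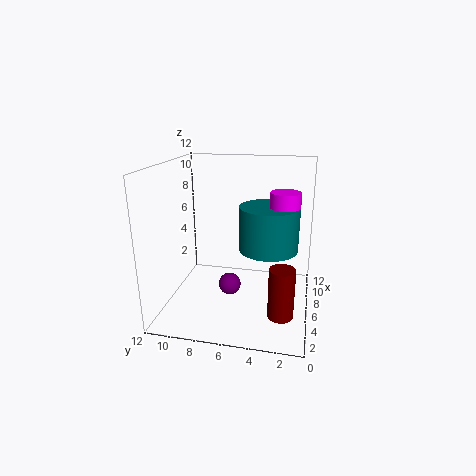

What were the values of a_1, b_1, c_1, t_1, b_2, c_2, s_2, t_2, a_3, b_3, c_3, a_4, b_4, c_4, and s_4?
a_1 = 2, b_1 = 2, c_1 = 8, t_1 = 3, b_2 = 3, c_2 = 7, s_2 = 2, t_2 = 3, a_3 = 7, b_3 = 7, c_3 = 1, a_4 = 3, b_4 = 2, c_4 = 1, s_4 = 1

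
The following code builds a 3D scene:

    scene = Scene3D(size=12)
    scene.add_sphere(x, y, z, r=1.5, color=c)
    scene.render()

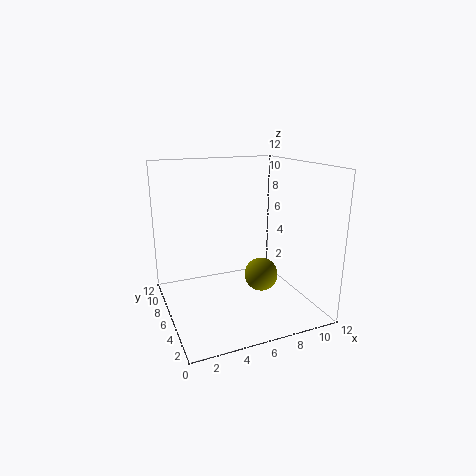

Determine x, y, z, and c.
x = 8.5
y = 6.5
z = 2
c = 'olive'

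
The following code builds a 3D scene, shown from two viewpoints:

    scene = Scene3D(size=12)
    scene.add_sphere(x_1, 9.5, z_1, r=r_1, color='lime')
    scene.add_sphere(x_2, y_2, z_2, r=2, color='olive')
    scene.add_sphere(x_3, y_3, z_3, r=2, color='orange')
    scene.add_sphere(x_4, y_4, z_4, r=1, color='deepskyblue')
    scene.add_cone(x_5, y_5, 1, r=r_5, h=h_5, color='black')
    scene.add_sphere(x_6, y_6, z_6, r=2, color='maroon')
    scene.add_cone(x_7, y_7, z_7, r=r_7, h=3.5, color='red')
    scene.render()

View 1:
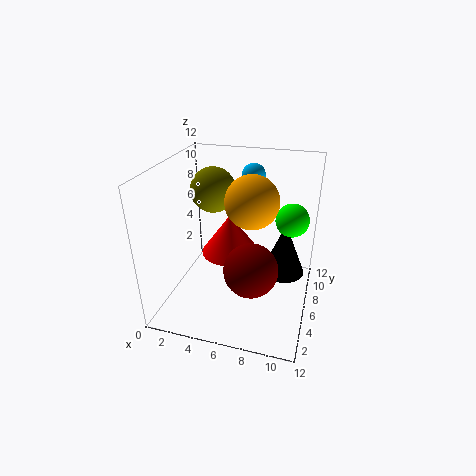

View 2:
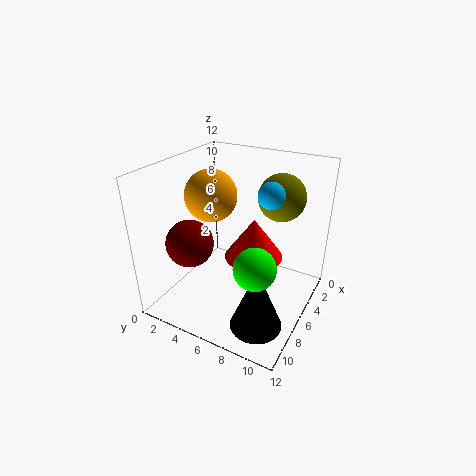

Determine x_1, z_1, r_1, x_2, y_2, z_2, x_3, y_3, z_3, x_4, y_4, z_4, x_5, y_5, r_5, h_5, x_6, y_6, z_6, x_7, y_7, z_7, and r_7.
x_1 = 10
z_1 = 6.5
r_1 = 1.5
x_2 = 3
y_2 = 8.5
z_2 = 9
x_3 = 7.5
y_3 = 4.5
z_3 = 10
x_4 = 6.5
y_4 = 9
z_4 = 10.5
x_5 = 9.5
y_5 = 9.5
r_5 = 2
h_5 = 5
x_6 = 8
y_6 = 2.5
z_6 = 5.5
x_7 = 5
y_7 = 7
z_7 = 4
r_7 = 2.5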